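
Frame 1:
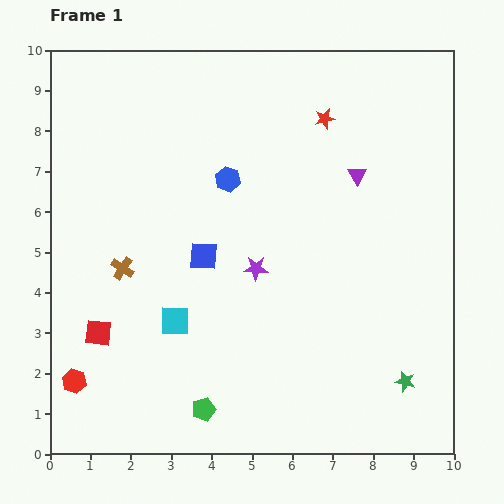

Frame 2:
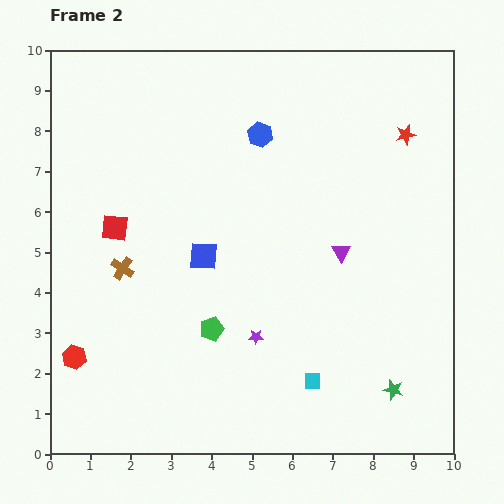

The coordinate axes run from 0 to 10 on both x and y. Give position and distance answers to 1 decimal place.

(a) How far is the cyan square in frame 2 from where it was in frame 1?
3.7

The cyan square moved from (3.1, 3.3) to (6.5, 1.8), a distance of √(3.4² + 1.5²) ≈ 3.7.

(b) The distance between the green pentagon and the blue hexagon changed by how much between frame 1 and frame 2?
-0.8

Distance in frame 1: 5.7. Distance in frame 2: 4.9.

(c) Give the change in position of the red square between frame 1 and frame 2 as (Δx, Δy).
(0.4, 2.6)

The red square was at (1.2, 3.0) in frame 1 and (1.6, 5.6) in frame 2.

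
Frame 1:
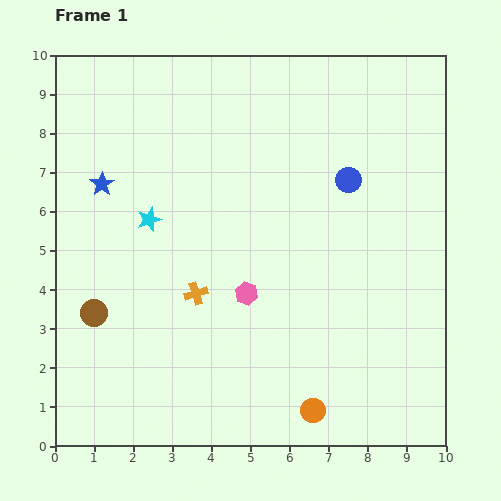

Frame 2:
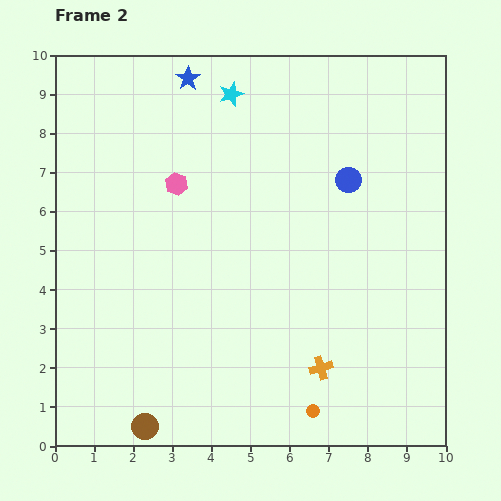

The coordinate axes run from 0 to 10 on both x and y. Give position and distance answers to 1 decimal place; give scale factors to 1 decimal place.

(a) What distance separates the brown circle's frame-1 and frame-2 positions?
3.2

The brown circle moved from (1.0, 3.4) to (2.3, 0.5), a distance of √(1.3² + 2.9²) ≈ 3.2.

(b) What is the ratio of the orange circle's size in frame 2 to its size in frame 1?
0.6×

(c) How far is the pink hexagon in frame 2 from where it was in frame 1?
3.3

The pink hexagon moved from (4.9, 3.9) to (3.1, 6.7), a distance of √(1.8² + 2.8²) ≈ 3.3.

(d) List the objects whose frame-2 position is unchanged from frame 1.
the blue circle, the orange circle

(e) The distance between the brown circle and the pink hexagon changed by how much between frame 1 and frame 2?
+2.4

Distance in frame 1: 3.9. Distance in frame 2: 6.3.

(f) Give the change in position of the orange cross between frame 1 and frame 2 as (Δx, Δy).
(3.2, -1.9)

The orange cross was at (3.6, 3.9) in frame 1 and (6.8, 2.0) in frame 2.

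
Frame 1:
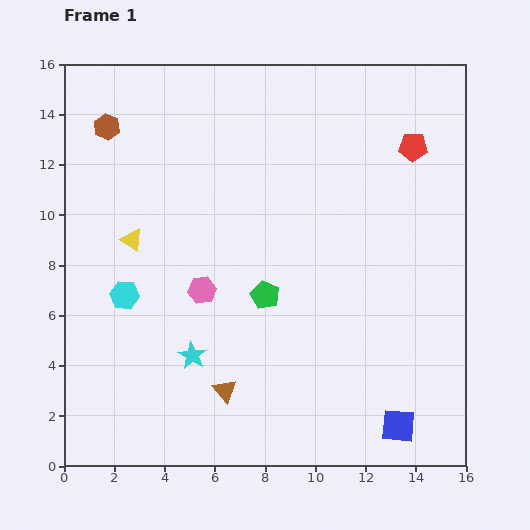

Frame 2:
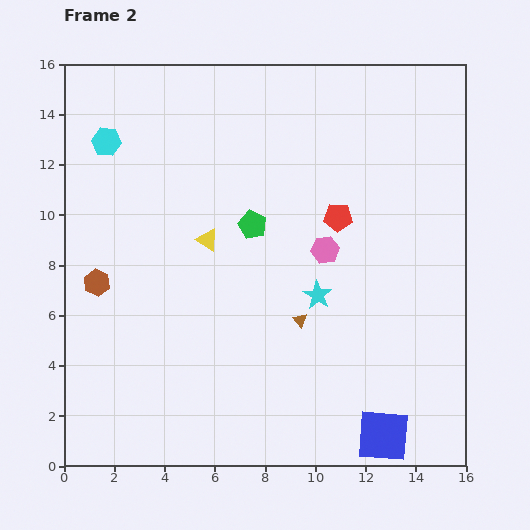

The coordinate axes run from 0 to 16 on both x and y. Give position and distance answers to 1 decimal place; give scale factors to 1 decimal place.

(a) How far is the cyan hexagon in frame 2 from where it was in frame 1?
6.1

The cyan hexagon moved from (2.4, 6.8) to (1.7, 12.9), a distance of √(0.7² + 6.1²) ≈ 6.1.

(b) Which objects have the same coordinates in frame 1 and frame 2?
none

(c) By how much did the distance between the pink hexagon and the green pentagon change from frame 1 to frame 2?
+0.6

Distance in frame 1: 2.5. Distance in frame 2: 3.1.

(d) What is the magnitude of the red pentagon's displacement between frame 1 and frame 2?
4.1

The red pentagon moved from (13.9, 12.7) to (10.9, 9.9), a distance of √(3.0² + 2.8²) ≈ 4.1.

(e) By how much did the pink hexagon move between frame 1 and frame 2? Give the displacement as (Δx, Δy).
(4.9, 1.6)

The pink hexagon was at (5.5, 7.0) in frame 1 and (10.4, 8.6) in frame 2.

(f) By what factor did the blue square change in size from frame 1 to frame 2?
1.6×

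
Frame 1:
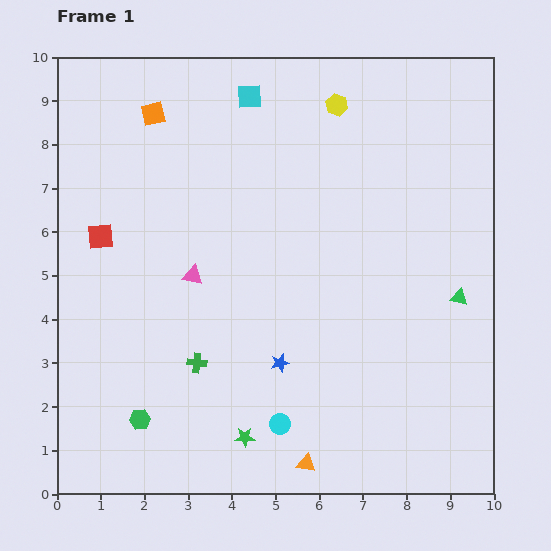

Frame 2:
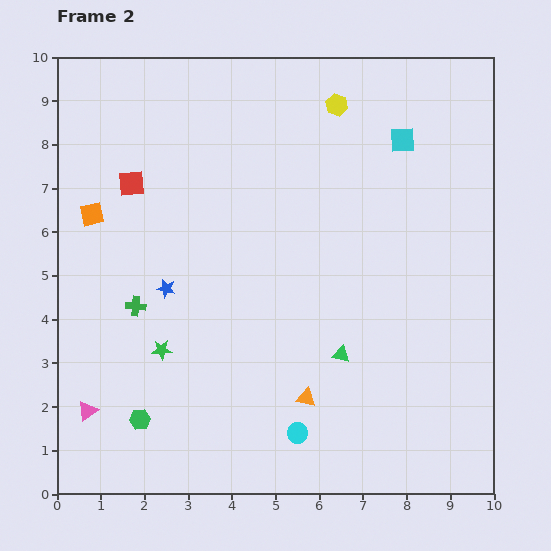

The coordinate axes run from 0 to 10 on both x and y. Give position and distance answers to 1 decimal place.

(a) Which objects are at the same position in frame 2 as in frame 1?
the green hexagon, the yellow hexagon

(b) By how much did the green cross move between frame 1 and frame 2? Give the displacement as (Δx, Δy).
(-1.4, 1.3)

The green cross was at (3.2, 3.0) in frame 1 and (1.8, 4.3) in frame 2.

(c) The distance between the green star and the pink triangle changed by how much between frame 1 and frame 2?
-1.7

Distance in frame 1: 3.9. Distance in frame 2: 2.2.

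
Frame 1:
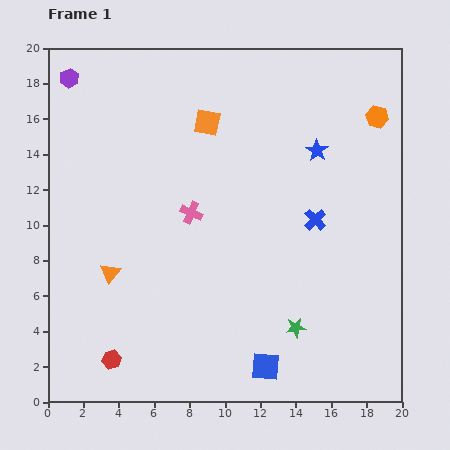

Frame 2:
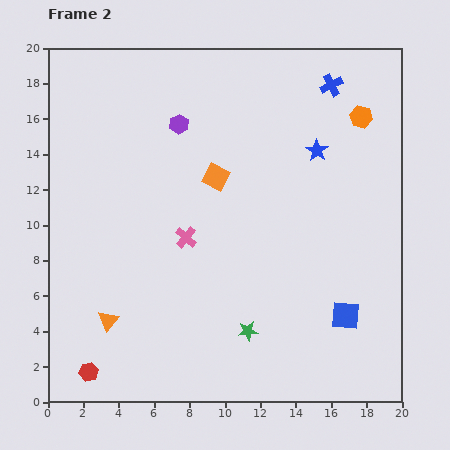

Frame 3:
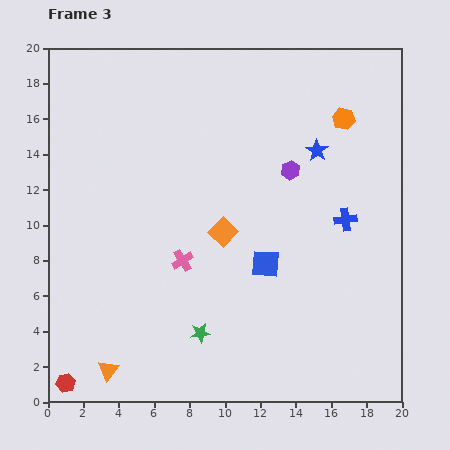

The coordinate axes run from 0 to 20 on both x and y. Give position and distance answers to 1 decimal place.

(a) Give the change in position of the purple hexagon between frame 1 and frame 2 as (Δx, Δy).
(6.2, -2.6)

The purple hexagon was at (1.2, 18.3) in frame 1 and (7.4, 15.7) in frame 2.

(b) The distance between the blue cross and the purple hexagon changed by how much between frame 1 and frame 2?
-7.1

Distance in frame 1: 16.0. Distance in frame 2: 8.9.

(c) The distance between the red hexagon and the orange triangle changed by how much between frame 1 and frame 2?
-1.8

Distance in frame 1: 4.9. Distance in frame 2: 3.1.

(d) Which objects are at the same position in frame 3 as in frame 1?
the blue star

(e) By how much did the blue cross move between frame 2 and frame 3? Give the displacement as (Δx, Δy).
(0.8, -7.6)

The blue cross was at (16.0, 17.9) in frame 2 and (16.8, 10.3) in frame 3.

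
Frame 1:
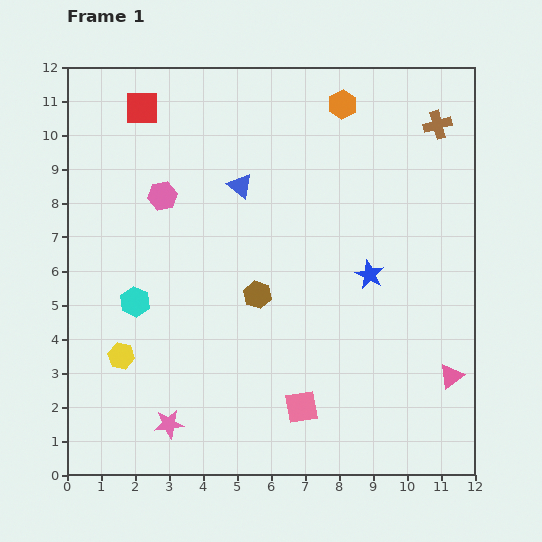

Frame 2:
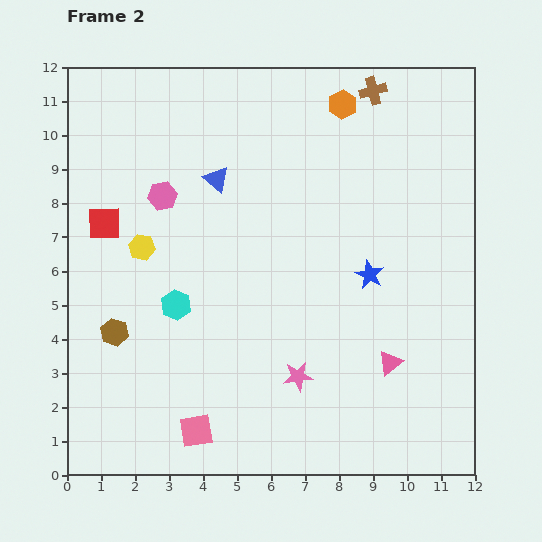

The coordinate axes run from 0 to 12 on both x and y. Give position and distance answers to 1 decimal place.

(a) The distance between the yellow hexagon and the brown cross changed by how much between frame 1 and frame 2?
-3.3

Distance in frame 1: 11.5. Distance in frame 2: 8.2.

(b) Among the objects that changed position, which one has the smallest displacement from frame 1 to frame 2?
the blue triangle

(moved 0.7)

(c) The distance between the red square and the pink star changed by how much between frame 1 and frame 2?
-2.0

Distance in frame 1: 9.3. Distance in frame 2: 7.3.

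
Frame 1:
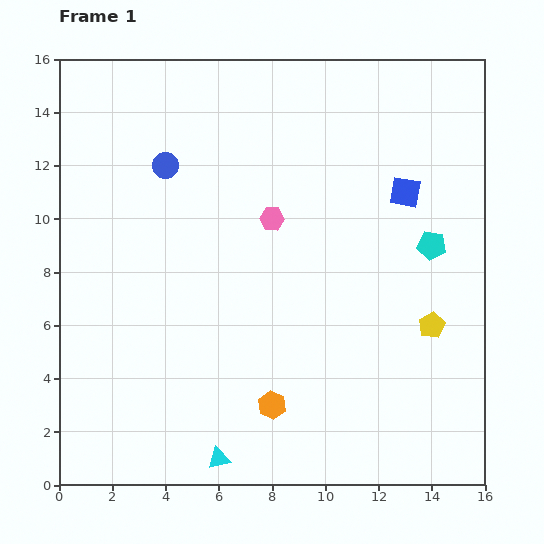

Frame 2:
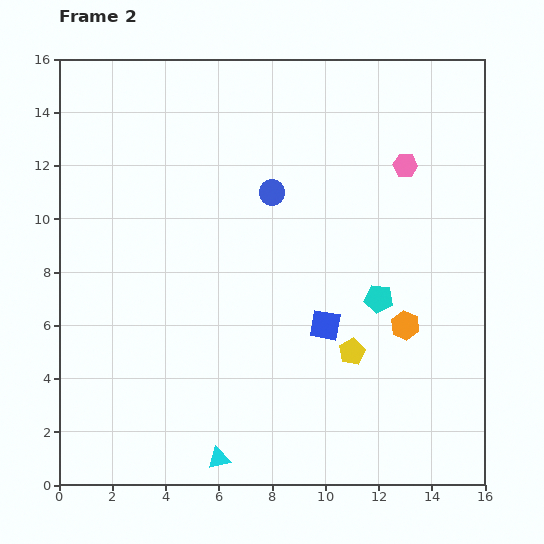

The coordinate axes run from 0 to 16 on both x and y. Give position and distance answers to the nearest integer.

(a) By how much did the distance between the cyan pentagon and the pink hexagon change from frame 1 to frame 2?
-1

Distance in frame 1: 6. Distance in frame 2: 5.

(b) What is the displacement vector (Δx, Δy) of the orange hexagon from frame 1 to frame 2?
(5, 3)

The orange hexagon was at (8, 3) in frame 1 and (13, 6) in frame 2.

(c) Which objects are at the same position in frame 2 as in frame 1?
the cyan triangle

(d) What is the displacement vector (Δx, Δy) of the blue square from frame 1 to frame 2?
(-3, -5)

The blue square was at (13, 11) in frame 1 and (10, 6) in frame 2.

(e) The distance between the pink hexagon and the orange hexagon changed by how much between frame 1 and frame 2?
-1

Distance in frame 1: 7. Distance in frame 2: 6.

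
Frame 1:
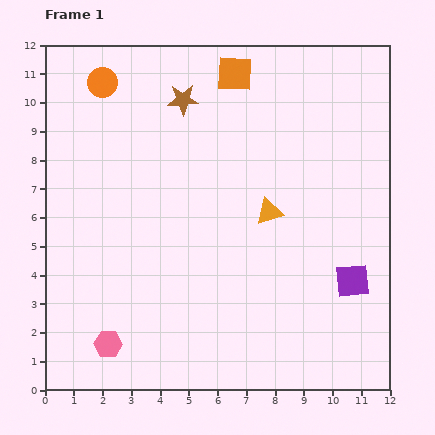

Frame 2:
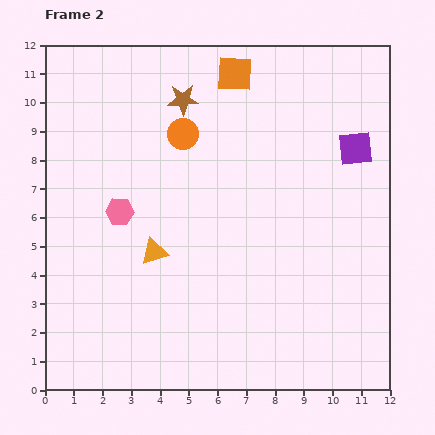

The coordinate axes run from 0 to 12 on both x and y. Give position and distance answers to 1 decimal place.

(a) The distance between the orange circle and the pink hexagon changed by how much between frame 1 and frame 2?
-5.6

Distance in frame 1: 9.1. Distance in frame 2: 3.5.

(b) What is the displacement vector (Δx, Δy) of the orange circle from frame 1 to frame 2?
(2.8, -1.8)

The orange circle was at (2.0, 10.7) in frame 1 and (4.8, 8.9) in frame 2.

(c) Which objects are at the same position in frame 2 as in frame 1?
the orange square, the brown star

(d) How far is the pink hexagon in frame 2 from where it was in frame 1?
4.6

The pink hexagon moved from (2.2, 1.6) to (2.6, 6.2), a distance of √(0.4² + 4.6²) ≈ 4.6.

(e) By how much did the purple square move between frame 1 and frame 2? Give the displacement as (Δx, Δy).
(0.1, 4.6)

The purple square was at (10.7, 3.8) in frame 1 and (10.8, 8.4) in frame 2.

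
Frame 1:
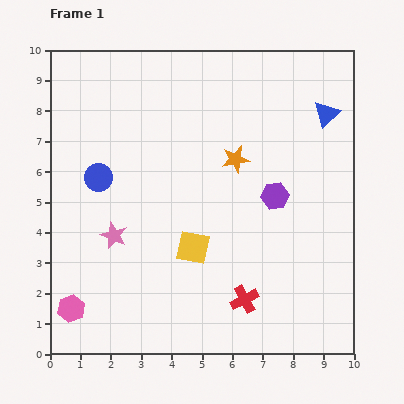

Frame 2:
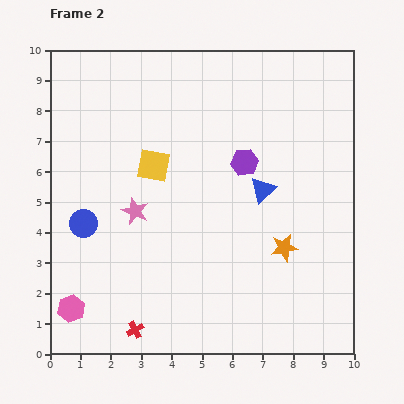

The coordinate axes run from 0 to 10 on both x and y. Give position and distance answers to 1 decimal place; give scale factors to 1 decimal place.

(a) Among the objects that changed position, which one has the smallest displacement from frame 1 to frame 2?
the pink star

(moved 1.1)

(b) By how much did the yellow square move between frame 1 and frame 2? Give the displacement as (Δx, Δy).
(-1.3, 2.7)

The yellow square was at (4.7, 3.5) in frame 1 and (3.4, 6.2) in frame 2.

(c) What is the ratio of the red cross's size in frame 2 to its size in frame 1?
0.6×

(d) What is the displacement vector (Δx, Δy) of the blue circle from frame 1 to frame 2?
(-0.5, -1.5)

The blue circle was at (1.6, 5.8) in frame 1 and (1.1, 4.3) in frame 2.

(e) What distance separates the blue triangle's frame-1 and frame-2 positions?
3.3

The blue triangle moved from (9.1, 7.9) to (7.0, 5.4), a distance of √(2.1² + 2.5²) ≈ 3.3.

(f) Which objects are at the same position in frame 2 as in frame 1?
the pink hexagon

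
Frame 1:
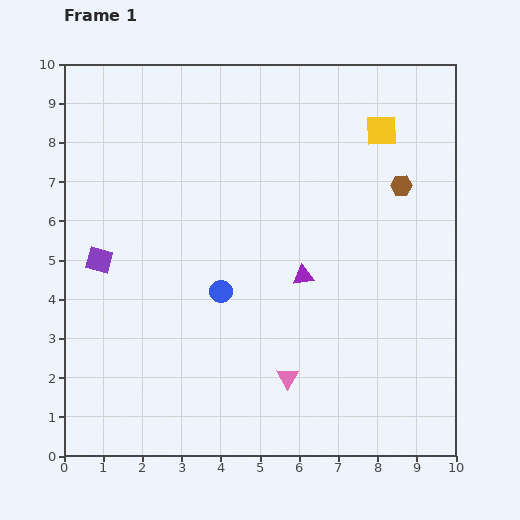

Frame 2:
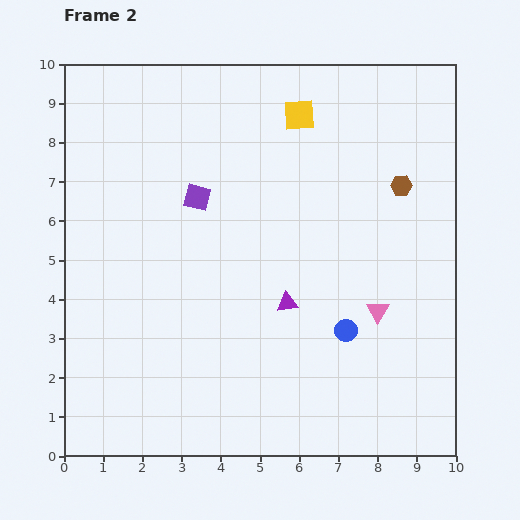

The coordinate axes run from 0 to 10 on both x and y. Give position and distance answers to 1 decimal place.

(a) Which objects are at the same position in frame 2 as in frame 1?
the brown hexagon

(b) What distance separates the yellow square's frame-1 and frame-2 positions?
2.1

The yellow square moved from (8.1, 8.3) to (6.0, 8.7), a distance of √(2.1² + 0.4²) ≈ 2.1.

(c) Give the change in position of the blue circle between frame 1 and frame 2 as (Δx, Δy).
(3.2, -1.0)

The blue circle was at (4.0, 4.2) in frame 1 and (7.2, 3.2) in frame 2.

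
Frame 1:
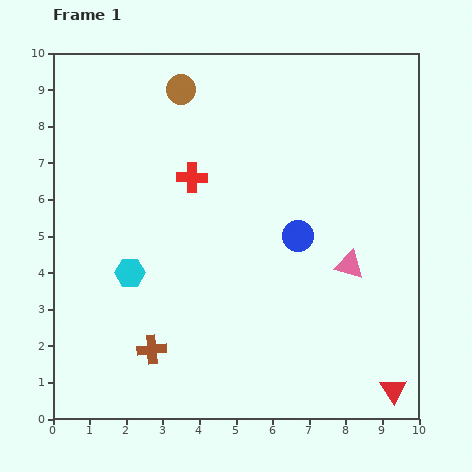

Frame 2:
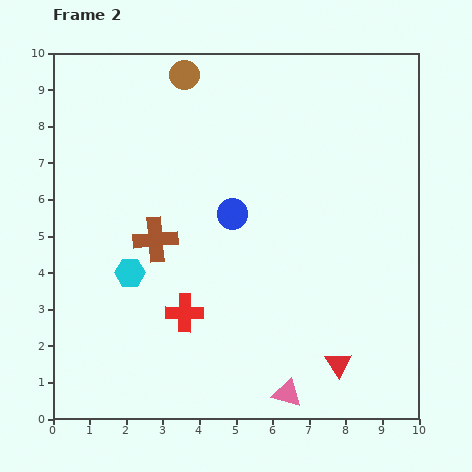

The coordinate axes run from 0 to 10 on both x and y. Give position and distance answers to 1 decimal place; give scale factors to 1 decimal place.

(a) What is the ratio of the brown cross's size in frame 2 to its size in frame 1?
1.5×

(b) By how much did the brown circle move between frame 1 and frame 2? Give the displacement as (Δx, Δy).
(0.1, 0.4)

The brown circle was at (3.5, 9.0) in frame 1 and (3.6, 9.4) in frame 2.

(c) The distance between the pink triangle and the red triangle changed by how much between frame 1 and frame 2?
-2.0

Distance in frame 1: 3.6. Distance in frame 2: 1.6.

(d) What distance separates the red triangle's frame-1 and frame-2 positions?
1.7

The red triangle moved from (9.3, 0.8) to (7.8, 1.5), a distance of √(1.5² + 0.7²) ≈ 1.7.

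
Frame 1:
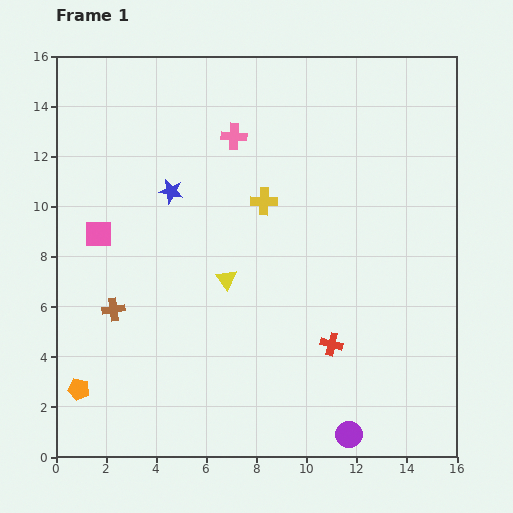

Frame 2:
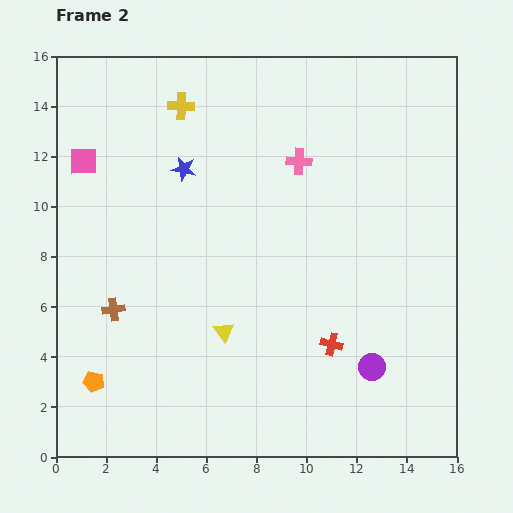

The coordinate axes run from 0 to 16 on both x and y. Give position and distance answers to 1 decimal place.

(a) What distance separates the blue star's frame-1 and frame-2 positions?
1.0

The blue star moved from (4.6, 10.6) to (5.1, 11.5), a distance of √(0.5² + 0.9²) ≈ 1.0.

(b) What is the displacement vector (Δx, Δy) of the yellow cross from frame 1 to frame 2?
(-3.3, 3.8)

The yellow cross was at (8.3, 10.2) in frame 1 and (5.0, 14.0) in frame 2.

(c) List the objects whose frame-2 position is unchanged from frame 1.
the brown cross, the red cross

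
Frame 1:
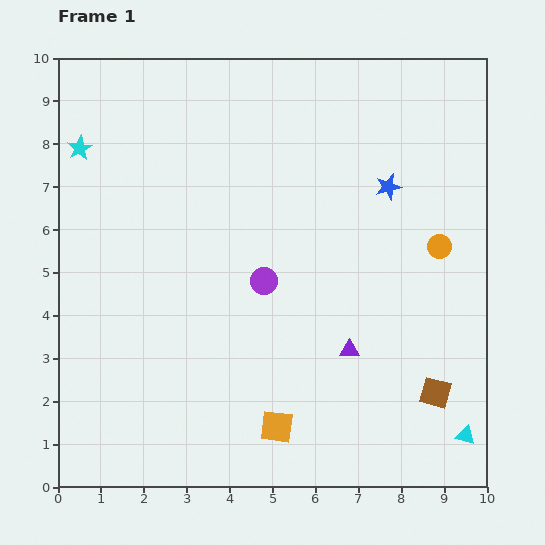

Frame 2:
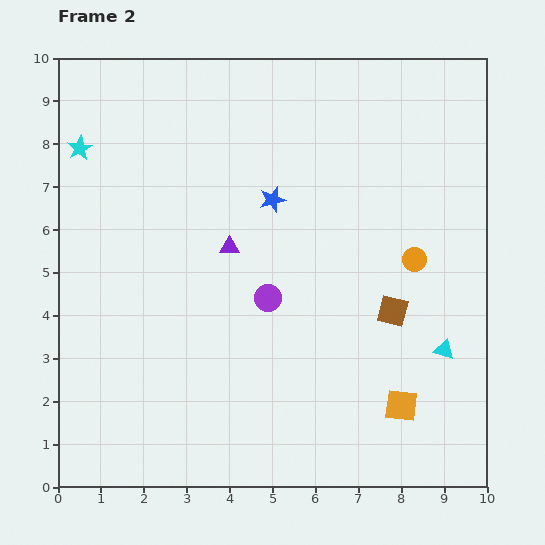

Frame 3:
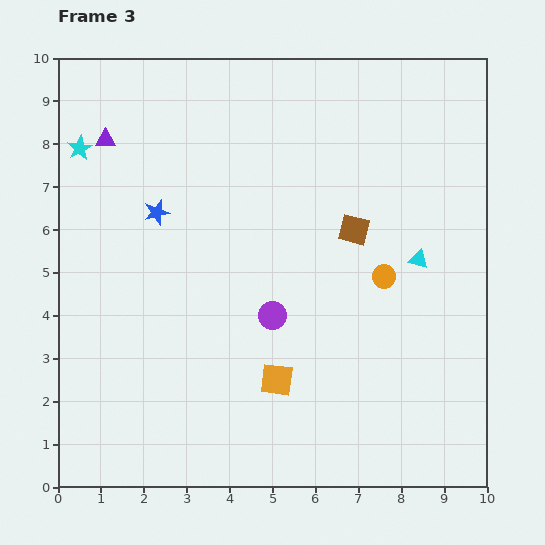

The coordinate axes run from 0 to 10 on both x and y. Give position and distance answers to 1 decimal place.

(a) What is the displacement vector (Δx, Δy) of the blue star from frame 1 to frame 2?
(-2.7, -0.3)

The blue star was at (7.7, 7.0) in frame 1 and (5.0, 6.7) in frame 2.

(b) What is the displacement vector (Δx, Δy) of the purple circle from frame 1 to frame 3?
(0.2, -0.8)

The purple circle was at (4.8, 4.8) in frame 1 and (5.0, 4.0) in frame 3.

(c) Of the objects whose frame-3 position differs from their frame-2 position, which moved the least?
the purple circle

(moved 0.4)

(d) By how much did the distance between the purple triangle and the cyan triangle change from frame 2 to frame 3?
+2.3

Distance in frame 2: 5.5. Distance in frame 3: 7.8.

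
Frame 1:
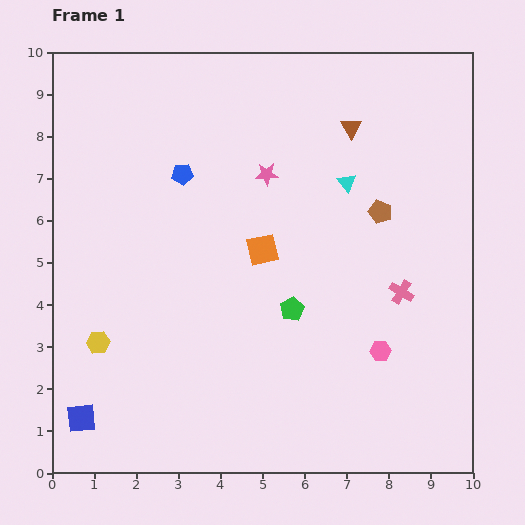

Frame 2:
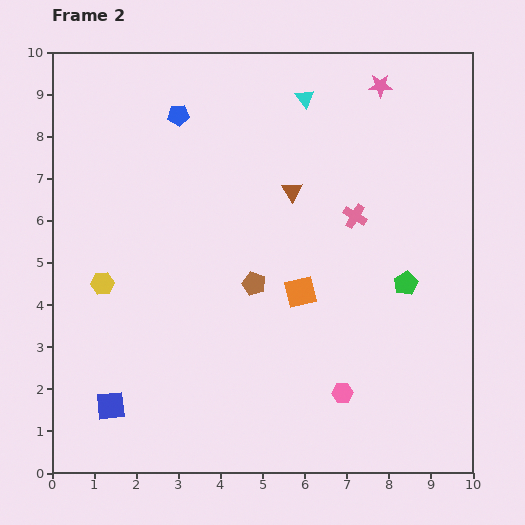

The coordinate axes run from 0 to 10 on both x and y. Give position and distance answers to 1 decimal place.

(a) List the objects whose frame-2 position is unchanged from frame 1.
none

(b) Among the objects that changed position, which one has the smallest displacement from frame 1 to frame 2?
the blue square

(moved 0.8)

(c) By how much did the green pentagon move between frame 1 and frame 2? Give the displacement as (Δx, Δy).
(2.7, 0.6)

The green pentagon was at (5.7, 3.9) in frame 1 and (8.4, 4.5) in frame 2.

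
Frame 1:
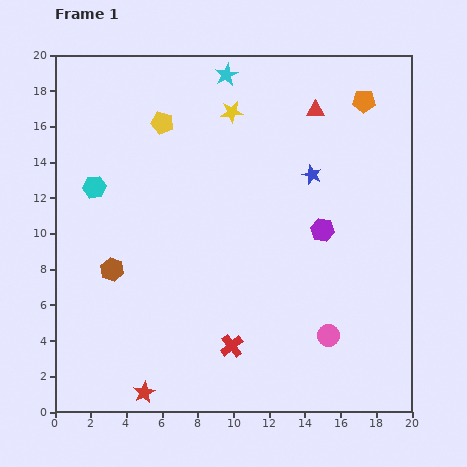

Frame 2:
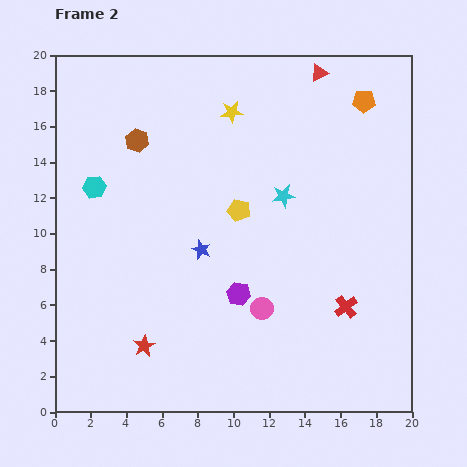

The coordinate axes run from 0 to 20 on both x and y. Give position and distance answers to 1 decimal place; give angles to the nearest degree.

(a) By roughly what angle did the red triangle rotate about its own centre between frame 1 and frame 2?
27° counter-clockwise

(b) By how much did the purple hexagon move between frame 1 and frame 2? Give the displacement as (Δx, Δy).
(-4.7, -3.6)

The purple hexagon was at (15.0, 10.2) in frame 1 and (10.3, 6.6) in frame 2.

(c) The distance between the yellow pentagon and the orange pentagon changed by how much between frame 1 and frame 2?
-2.1

Distance in frame 1: 11.4. Distance in frame 2: 9.3.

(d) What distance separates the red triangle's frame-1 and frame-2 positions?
2.1

The red triangle moved from (14.6, 16.9) to (14.8, 19.0), a distance of √(0.2² + 2.1²) ≈ 2.1.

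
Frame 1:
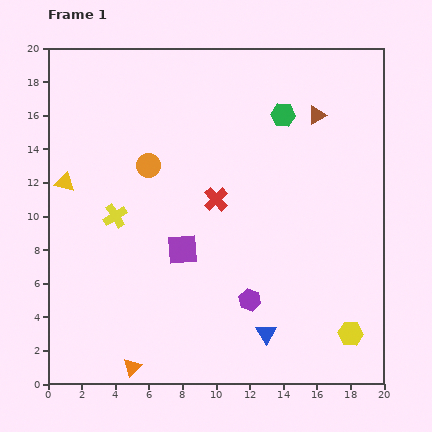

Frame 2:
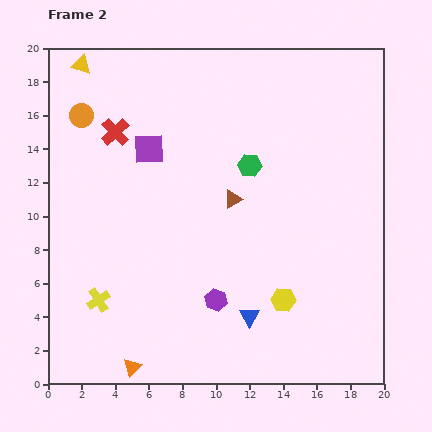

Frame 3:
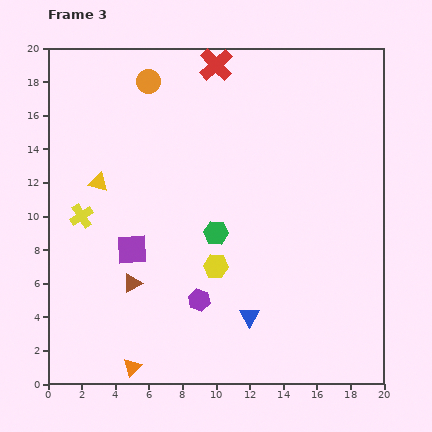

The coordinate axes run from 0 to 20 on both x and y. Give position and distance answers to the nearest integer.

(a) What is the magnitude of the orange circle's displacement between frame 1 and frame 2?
5

The orange circle moved from (6, 13) to (2, 16), a distance of √(4² + 3²) ≈ 5.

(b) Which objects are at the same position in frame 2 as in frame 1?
the orange triangle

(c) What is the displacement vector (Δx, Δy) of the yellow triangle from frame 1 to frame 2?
(1, 7)

The yellow triangle was at (1, 12) in frame 1 and (2, 19) in frame 2.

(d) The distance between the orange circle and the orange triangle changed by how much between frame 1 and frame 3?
+5

Distance in frame 1: 12. Distance in frame 3: 17.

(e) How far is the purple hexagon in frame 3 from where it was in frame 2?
1

The purple hexagon moved from (10, 5) to (9, 5), a distance of √(1² + 0²) ≈ 1.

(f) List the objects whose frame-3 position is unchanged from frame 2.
the blue triangle, the orange triangle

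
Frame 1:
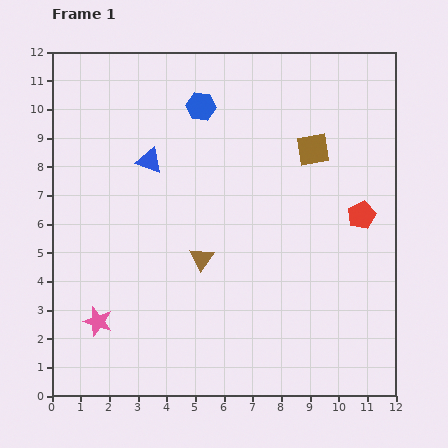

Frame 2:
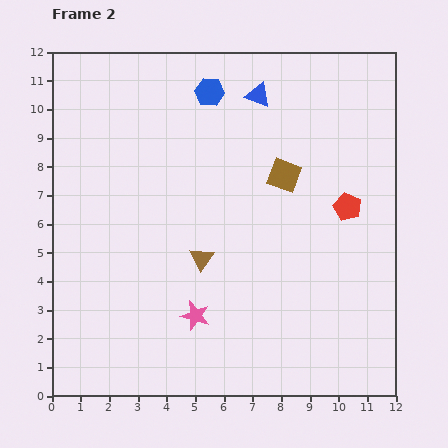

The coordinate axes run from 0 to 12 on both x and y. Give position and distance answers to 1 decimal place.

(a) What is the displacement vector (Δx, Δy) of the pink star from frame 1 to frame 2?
(3.4, 0.2)

The pink star was at (1.6, 2.6) in frame 1 and (5.0, 2.8) in frame 2.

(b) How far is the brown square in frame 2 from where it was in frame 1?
1.3

The brown square moved from (9.1, 8.6) to (8.1, 7.7), a distance of √(1.0² + 0.9²) ≈ 1.3.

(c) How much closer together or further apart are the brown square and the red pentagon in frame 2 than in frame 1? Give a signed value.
-0.4

Distance in frame 1: 2.9. Distance in frame 2: 2.5.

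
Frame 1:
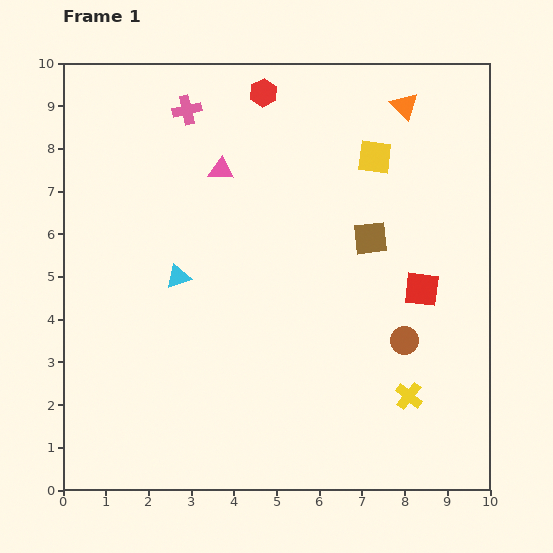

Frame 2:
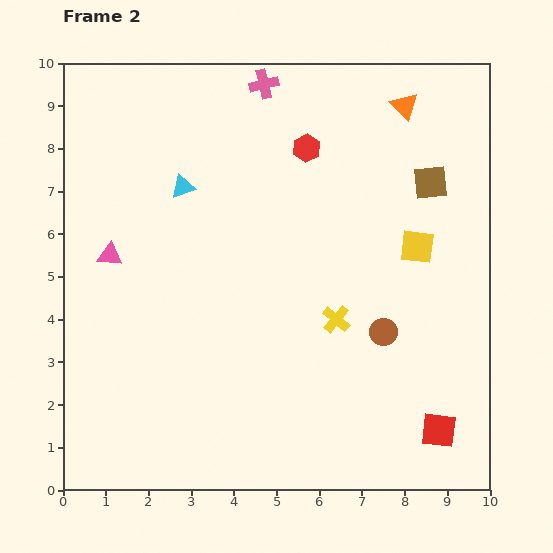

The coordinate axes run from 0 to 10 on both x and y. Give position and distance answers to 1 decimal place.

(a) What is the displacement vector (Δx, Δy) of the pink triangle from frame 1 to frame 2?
(-2.6, -2.0)

The pink triangle was at (3.7, 7.5) in frame 1 and (1.1, 5.5) in frame 2.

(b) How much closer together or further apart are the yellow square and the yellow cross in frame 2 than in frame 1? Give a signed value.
-3.2

Distance in frame 1: 5.7. Distance in frame 2: 2.5.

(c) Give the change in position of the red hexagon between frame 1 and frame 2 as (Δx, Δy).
(1.0, -1.3)

The red hexagon was at (4.7, 9.3) in frame 1 and (5.7, 8.0) in frame 2.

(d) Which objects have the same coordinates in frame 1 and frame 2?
the orange triangle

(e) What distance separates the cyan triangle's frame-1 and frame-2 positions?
2.1

The cyan triangle moved from (2.7, 5.0) to (2.8, 7.1), a distance of √(0.1² + 2.1²) ≈ 2.1.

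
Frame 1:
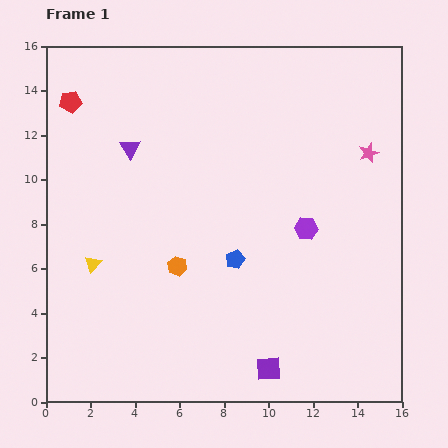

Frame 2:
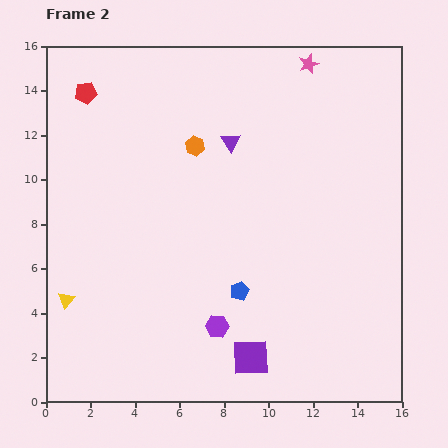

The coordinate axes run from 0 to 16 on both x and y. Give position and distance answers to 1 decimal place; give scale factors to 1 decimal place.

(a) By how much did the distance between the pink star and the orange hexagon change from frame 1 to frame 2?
-3.7

Distance in frame 1: 10.0. Distance in frame 2: 6.3.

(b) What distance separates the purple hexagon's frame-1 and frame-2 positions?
5.9

The purple hexagon moved from (11.7, 7.8) to (7.7, 3.4), a distance of √(4.0² + 4.4²) ≈ 5.9.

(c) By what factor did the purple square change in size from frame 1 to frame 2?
1.5×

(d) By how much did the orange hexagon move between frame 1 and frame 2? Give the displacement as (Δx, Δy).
(0.8, 5.4)

The orange hexagon was at (5.9, 6.1) in frame 1 and (6.7, 11.5) in frame 2.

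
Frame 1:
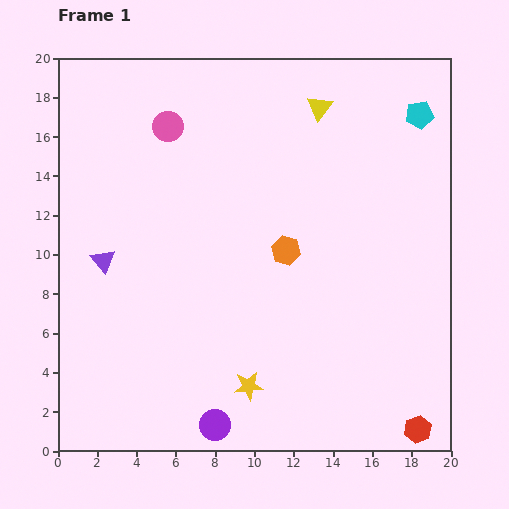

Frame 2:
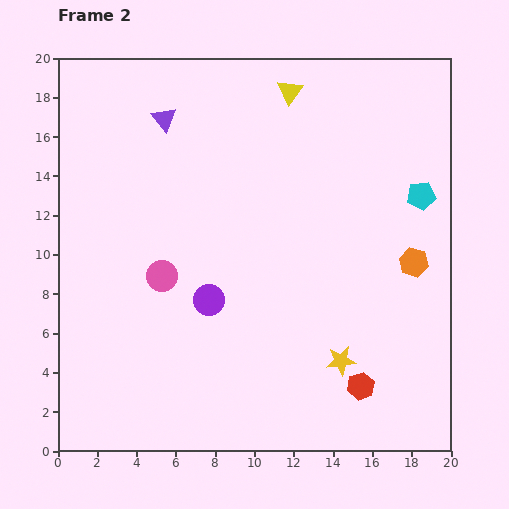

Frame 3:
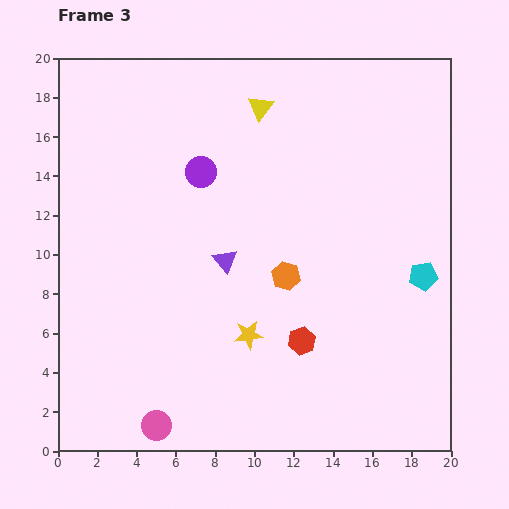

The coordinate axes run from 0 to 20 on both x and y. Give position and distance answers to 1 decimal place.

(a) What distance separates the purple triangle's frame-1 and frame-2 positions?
7.8

The purple triangle moved from (2.3, 9.7) to (5.4, 16.9), a distance of √(3.1² + 7.2²) ≈ 7.8.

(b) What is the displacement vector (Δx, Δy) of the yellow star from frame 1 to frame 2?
(4.7, 1.3)

The yellow star was at (9.7, 3.3) in frame 1 and (14.4, 4.6) in frame 2.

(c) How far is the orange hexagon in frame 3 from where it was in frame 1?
1.3

The orange hexagon moved from (11.6, 10.2) to (11.6, 8.9), a distance of √(0.0² + 1.3²) ≈ 1.3.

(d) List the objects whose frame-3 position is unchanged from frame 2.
none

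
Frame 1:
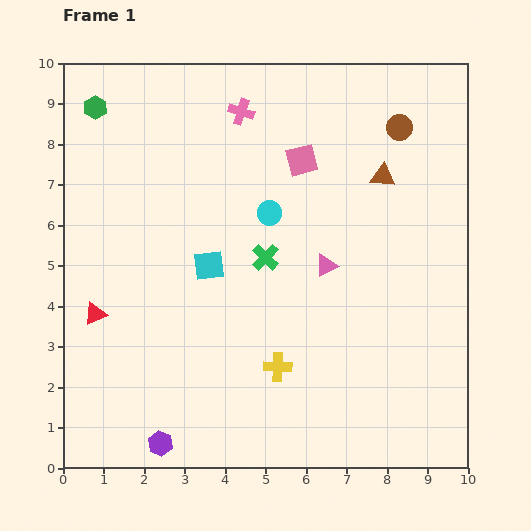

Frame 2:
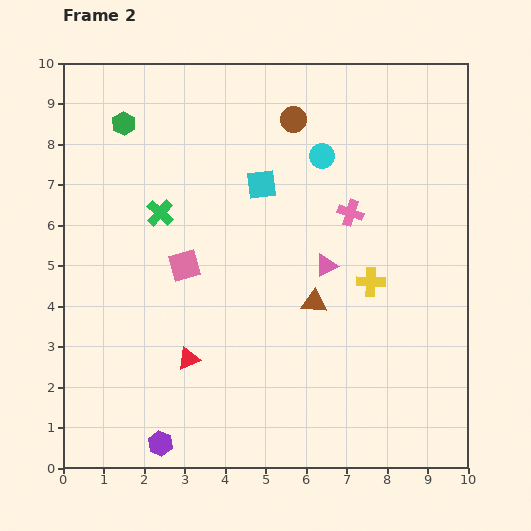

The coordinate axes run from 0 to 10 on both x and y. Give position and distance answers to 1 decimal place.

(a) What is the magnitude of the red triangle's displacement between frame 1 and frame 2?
2.5

The red triangle moved from (0.8, 3.8) to (3.1, 2.7), a distance of √(2.3² + 1.1²) ≈ 2.5.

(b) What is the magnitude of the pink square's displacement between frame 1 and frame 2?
3.9

The pink square moved from (5.9, 7.6) to (3.0, 5.0), a distance of √(2.9² + 2.6²) ≈ 3.9.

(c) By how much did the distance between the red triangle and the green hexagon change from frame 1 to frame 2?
+0.9

Distance in frame 1: 5.1. Distance in frame 2: 6.0.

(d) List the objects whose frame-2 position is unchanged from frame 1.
the pink triangle, the purple hexagon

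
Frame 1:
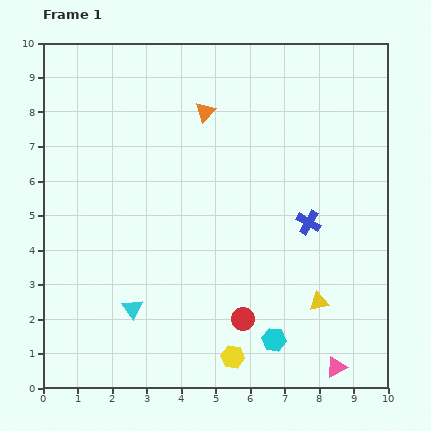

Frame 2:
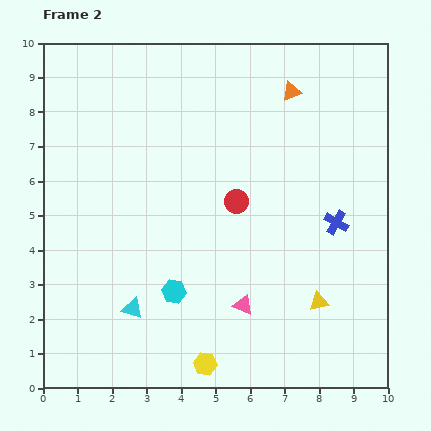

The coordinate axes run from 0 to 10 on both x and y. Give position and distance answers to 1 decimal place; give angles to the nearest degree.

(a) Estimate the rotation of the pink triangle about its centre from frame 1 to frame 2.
51° clockwise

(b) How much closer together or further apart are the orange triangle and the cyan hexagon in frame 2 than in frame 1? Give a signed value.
-0.2

Distance in frame 1: 6.9. Distance in frame 2: 6.7.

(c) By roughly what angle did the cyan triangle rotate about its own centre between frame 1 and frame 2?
36° counter-clockwise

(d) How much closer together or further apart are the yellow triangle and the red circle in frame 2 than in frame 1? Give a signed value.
+1.5

Distance in frame 1: 2.3. Distance in frame 2: 3.8.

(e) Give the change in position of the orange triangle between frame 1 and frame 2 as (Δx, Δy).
(2.5, 0.6)

The orange triangle was at (4.7, 8.0) in frame 1 and (7.2, 8.6) in frame 2.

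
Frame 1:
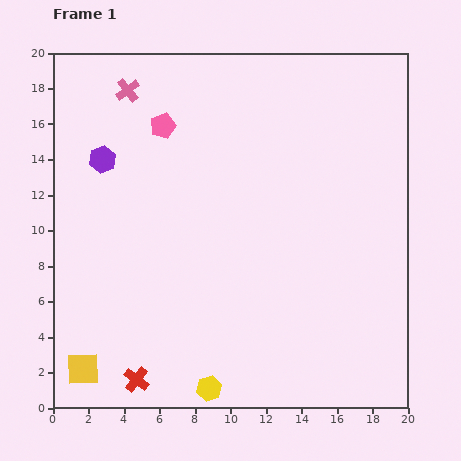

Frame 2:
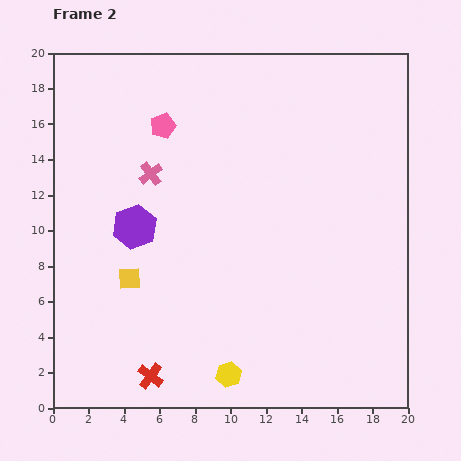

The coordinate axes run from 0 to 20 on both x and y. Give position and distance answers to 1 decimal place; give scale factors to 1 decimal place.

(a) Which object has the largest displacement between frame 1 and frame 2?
the yellow square

(moved 5.7; next 4.9)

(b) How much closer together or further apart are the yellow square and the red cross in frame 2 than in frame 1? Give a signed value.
+2.5

Distance in frame 1: 3.1. Distance in frame 2: 5.6.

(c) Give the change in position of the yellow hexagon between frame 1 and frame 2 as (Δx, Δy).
(1.1, 0.8)

The yellow hexagon was at (8.8, 1.1) in frame 1 and (9.9, 1.9) in frame 2.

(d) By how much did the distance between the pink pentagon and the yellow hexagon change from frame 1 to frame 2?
-0.5

Distance in frame 1: 15.0. Distance in frame 2: 14.5.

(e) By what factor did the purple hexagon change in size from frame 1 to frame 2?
1.6×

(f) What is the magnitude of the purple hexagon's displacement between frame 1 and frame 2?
4.2

The purple hexagon moved from (2.8, 14.0) to (4.6, 10.2), a distance of √(1.8² + 3.8²) ≈ 4.2.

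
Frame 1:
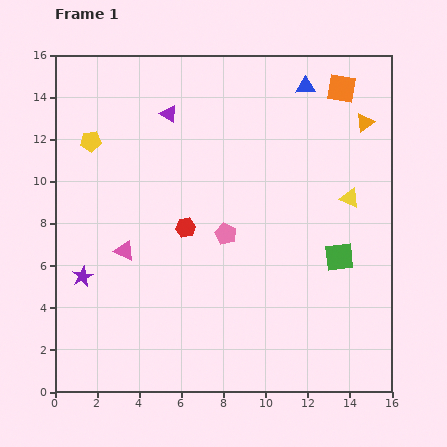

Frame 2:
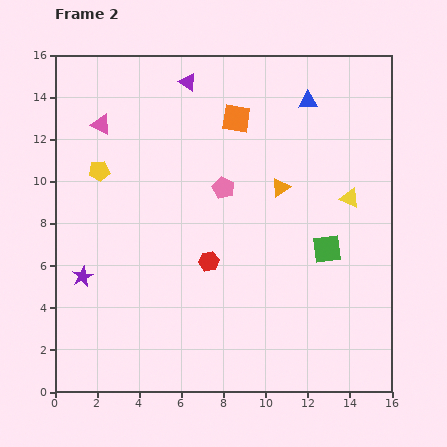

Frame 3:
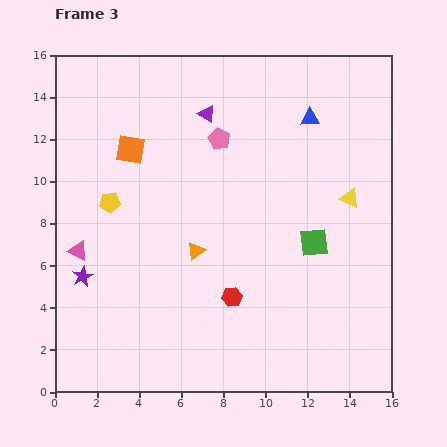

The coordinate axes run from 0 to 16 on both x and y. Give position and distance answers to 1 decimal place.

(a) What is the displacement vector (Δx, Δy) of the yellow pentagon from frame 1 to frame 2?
(0.4, -1.4)

The yellow pentagon was at (1.7, 11.9) in frame 1 and (2.1, 10.5) in frame 2.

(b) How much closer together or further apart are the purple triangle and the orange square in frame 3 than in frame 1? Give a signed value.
-4.3

Distance in frame 1: 8.3. Distance in frame 3: 4.0.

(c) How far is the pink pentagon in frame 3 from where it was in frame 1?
4.5

The pink pentagon moved from (8.1, 7.5) to (7.8, 12.0), a distance of √(0.3² + 4.5²) ≈ 4.5.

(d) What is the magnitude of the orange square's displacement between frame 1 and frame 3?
10.4

The orange square moved from (13.6, 14.4) to (3.6, 11.5), a distance of √(10.0² + 2.9²) ≈ 10.4.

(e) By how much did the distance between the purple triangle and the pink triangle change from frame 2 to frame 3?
+4.3

Distance in frame 2: 4.6. Distance in frame 3: 8.9.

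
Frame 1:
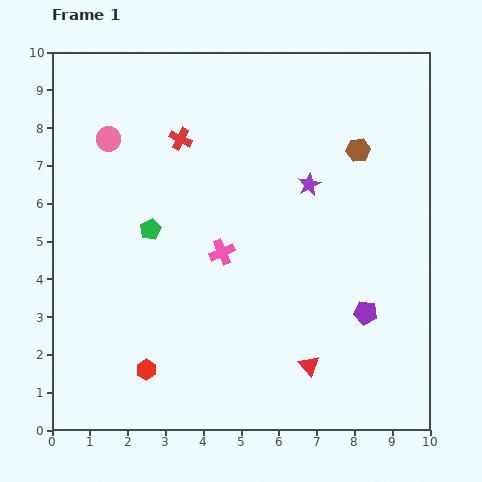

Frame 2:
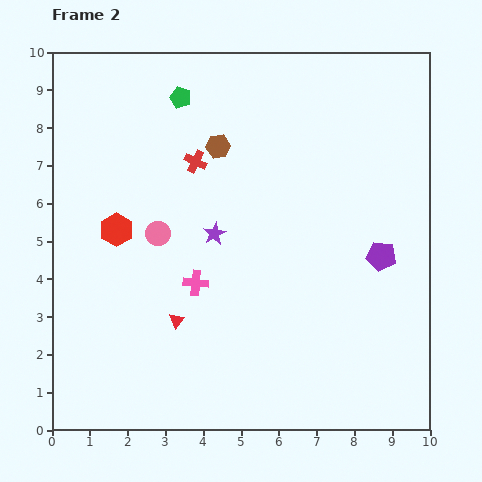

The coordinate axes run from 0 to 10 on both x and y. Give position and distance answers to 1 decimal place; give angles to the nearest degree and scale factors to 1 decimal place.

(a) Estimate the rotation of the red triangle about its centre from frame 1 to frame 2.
19° clockwise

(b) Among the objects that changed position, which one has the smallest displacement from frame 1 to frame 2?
the red cross

(moved 0.7)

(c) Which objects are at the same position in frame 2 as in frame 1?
none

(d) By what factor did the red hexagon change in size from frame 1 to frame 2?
1.6×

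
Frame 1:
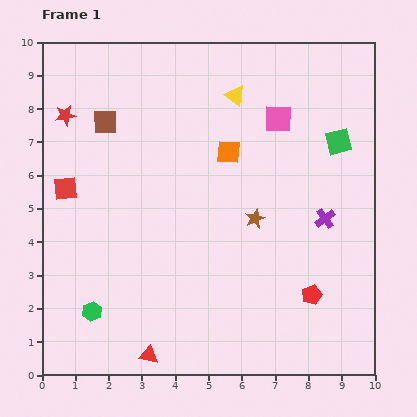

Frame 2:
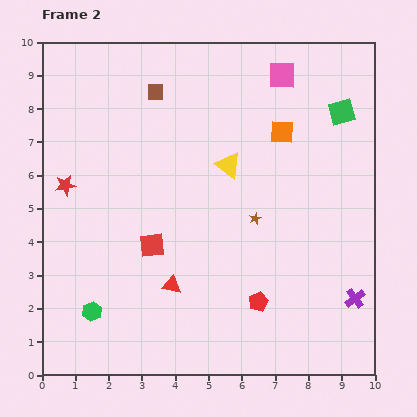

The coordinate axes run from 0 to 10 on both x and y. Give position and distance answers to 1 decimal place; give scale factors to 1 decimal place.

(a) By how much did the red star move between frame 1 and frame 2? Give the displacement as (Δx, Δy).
(0.0, -2.1)

The red star was at (0.7, 7.8) in frame 1 and (0.7, 5.7) in frame 2.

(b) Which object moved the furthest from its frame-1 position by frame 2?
the red square

(moved 3.1; next 2.6)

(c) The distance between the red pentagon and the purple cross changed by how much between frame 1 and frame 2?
+0.6

Distance in frame 1: 2.3. Distance in frame 2: 2.9.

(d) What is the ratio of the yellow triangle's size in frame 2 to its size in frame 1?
1.3×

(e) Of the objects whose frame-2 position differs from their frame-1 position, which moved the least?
the green square

(moved 0.9)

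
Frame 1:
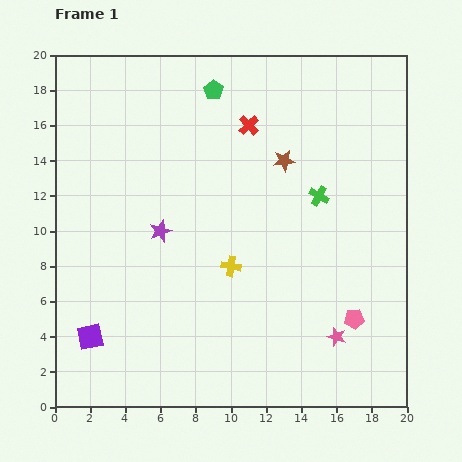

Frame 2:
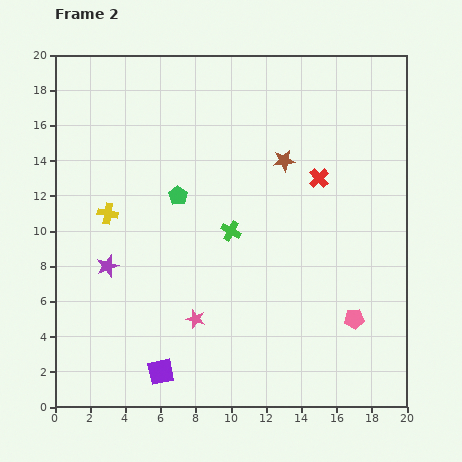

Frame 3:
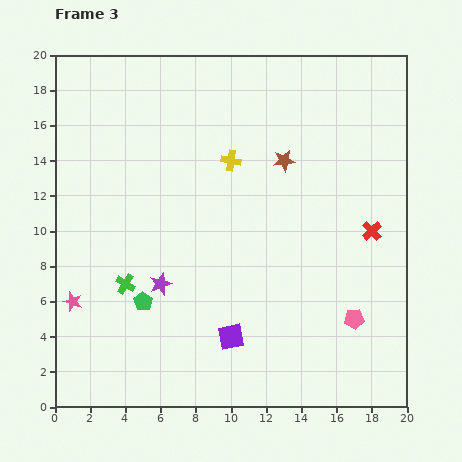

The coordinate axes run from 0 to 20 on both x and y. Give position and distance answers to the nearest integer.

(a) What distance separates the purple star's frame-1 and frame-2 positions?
4

The purple star moved from (6, 10) to (3, 8), a distance of √(3² + 2²) ≈ 4.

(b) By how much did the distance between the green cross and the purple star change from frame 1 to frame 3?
-7

Distance in frame 1: 9. Distance in frame 3: 2.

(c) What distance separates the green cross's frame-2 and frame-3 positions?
7

The green cross moved from (10, 10) to (4, 7), a distance of √(6² + 3²) ≈ 7.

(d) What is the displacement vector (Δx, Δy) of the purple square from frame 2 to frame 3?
(4, 2)

The purple square was at (6, 2) in frame 2 and (10, 4) in frame 3.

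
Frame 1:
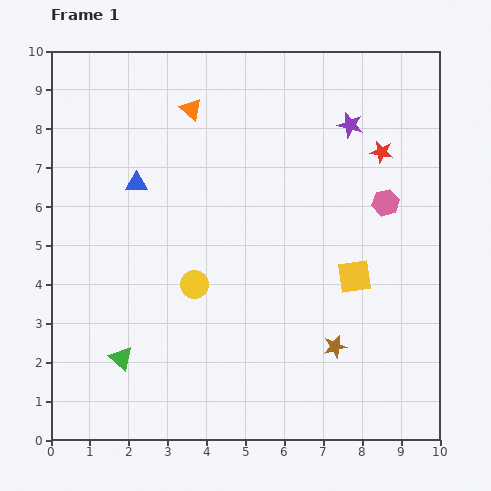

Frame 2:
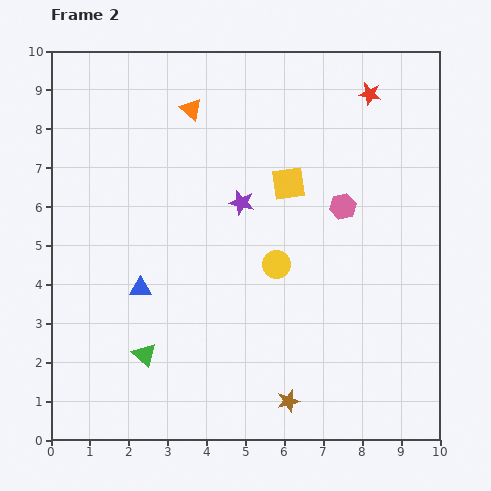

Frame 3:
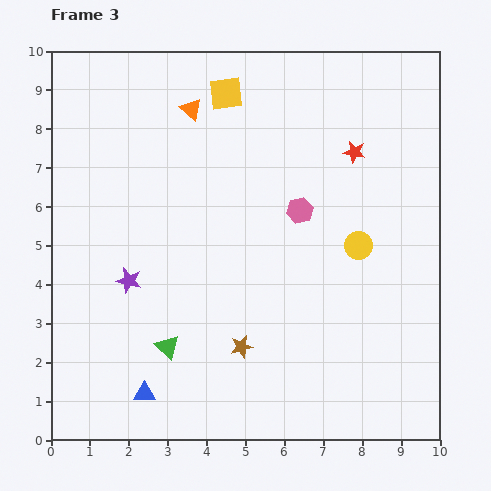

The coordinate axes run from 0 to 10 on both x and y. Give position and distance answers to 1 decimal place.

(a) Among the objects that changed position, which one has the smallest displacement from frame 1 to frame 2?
the green triangle

(moved 0.6)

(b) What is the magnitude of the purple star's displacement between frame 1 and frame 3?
7.0

The purple star moved from (7.7, 8.1) to (2.0, 4.1), a distance of √(5.7² + 4.0²) ≈ 7.0.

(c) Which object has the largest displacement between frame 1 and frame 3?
the purple star

(moved 7.0; next 5.7)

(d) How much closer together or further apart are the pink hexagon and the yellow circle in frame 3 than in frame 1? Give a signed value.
-3.6

Distance in frame 1: 5.3. Distance in frame 3: 1.7.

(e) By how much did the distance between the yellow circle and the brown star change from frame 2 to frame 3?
+0.5

Distance in frame 2: 3.5. Distance in frame 3: 4.0.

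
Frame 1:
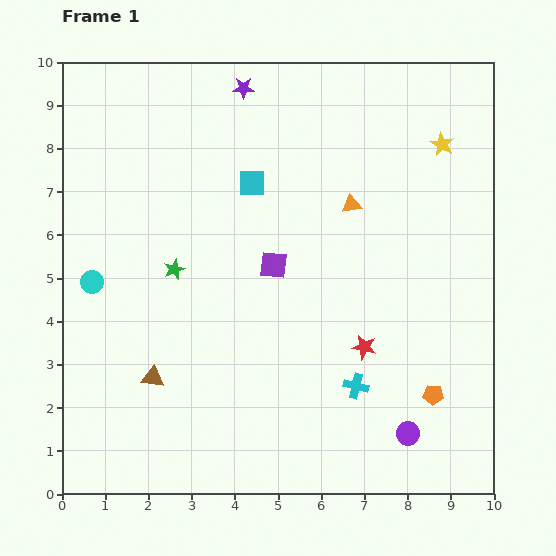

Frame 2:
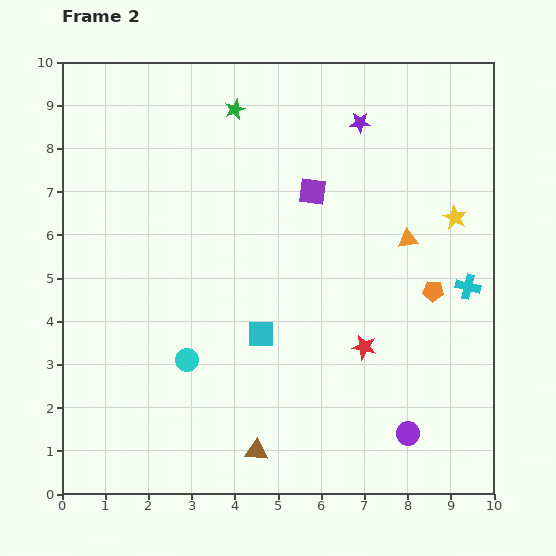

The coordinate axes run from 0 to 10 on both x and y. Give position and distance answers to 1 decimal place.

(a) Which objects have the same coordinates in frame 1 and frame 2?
the red star, the purple circle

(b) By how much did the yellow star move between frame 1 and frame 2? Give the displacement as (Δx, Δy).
(0.3, -1.7)

The yellow star was at (8.8, 8.1) in frame 1 and (9.1, 6.4) in frame 2.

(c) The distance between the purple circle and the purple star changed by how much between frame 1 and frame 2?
-1.6

Distance in frame 1: 8.9. Distance in frame 2: 7.3.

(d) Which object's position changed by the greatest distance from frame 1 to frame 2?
the green star

(moved 4.0; next 3.5)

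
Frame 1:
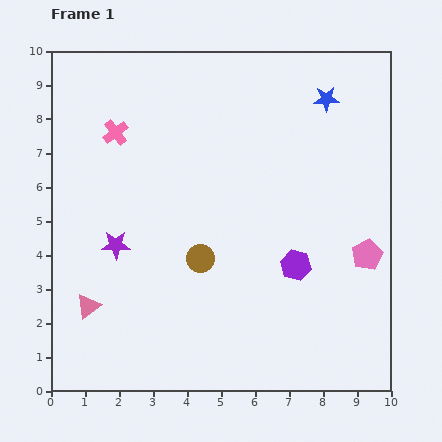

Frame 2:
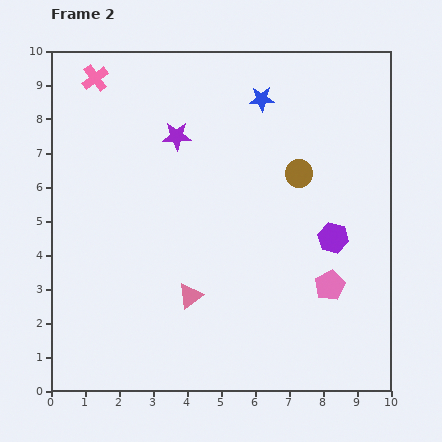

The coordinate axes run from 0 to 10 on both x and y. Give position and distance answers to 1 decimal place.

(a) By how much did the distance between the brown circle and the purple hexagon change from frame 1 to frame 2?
-0.7

Distance in frame 1: 2.8. Distance in frame 2: 2.1.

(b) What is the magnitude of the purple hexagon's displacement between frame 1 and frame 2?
1.4

The purple hexagon moved from (7.2, 3.7) to (8.3, 4.5), a distance of √(1.1² + 0.8²) ≈ 1.4.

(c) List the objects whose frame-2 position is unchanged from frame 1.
none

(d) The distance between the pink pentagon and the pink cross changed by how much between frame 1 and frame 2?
+1.0

Distance in frame 1: 8.2. Distance in frame 2: 9.2.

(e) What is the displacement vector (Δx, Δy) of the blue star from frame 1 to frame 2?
(-1.9, 0.0)

The blue star was at (8.1, 8.6) in frame 1 and (6.2, 8.6) in frame 2.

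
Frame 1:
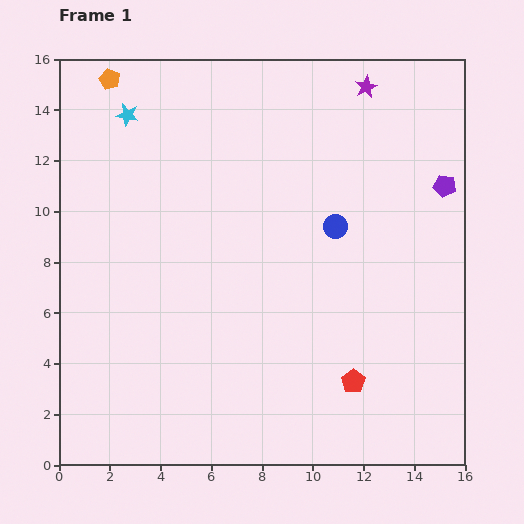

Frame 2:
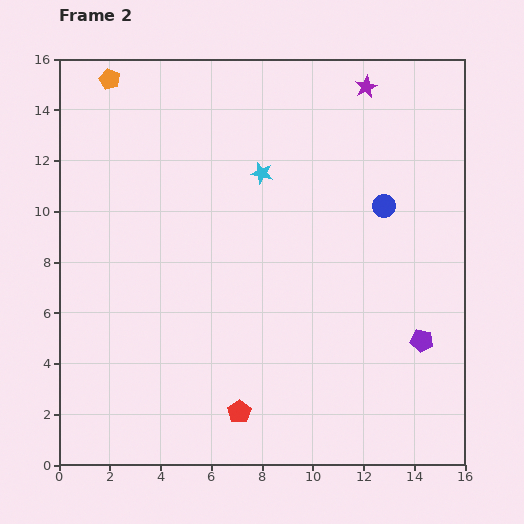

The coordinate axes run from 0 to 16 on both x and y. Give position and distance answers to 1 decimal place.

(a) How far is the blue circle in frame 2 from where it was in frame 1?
2.1

The blue circle moved from (10.9, 9.4) to (12.8, 10.2), a distance of √(1.9² + 0.8²) ≈ 2.1.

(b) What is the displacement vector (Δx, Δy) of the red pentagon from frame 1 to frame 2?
(-4.5, -1.2)

The red pentagon was at (11.6, 3.3) in frame 1 and (7.1, 2.1) in frame 2.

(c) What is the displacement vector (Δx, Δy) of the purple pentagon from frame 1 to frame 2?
(-0.9, -6.1)

The purple pentagon was at (15.2, 11.0) in frame 1 and (14.3, 4.9) in frame 2.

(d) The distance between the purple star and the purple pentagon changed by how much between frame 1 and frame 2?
+5.2

Distance in frame 1: 5.0. Distance in frame 2: 10.2.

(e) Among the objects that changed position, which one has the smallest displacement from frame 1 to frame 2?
the blue circle

(moved 2.1)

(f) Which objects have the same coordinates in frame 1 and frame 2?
the purple star, the orange pentagon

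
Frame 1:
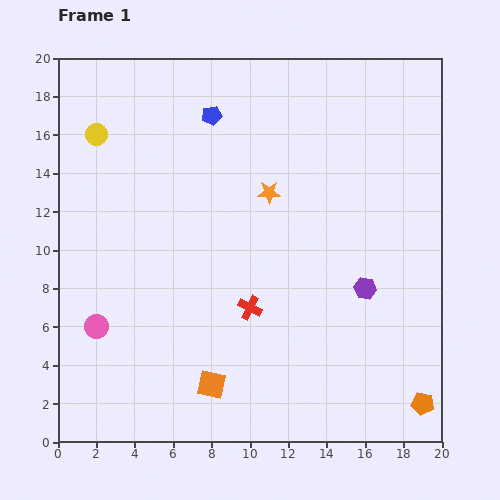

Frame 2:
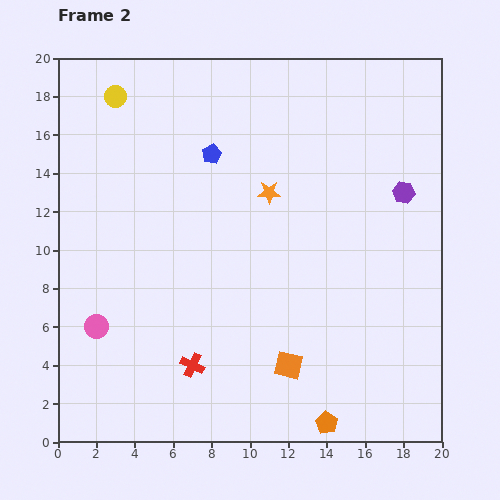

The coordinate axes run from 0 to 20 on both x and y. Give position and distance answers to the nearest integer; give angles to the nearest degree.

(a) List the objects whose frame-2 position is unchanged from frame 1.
the orange star, the pink circle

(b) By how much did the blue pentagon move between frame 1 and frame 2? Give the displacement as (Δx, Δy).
(0, -2)

The blue pentagon was at (8, 17) in frame 1 and (8, 15) in frame 2.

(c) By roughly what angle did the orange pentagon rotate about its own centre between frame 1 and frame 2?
20° clockwise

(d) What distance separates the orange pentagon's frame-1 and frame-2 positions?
5

The orange pentagon moved from (19, 2) to (14, 1), a distance of √(5² + 1²) ≈ 5.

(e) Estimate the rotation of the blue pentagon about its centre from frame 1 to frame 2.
16° counter-clockwise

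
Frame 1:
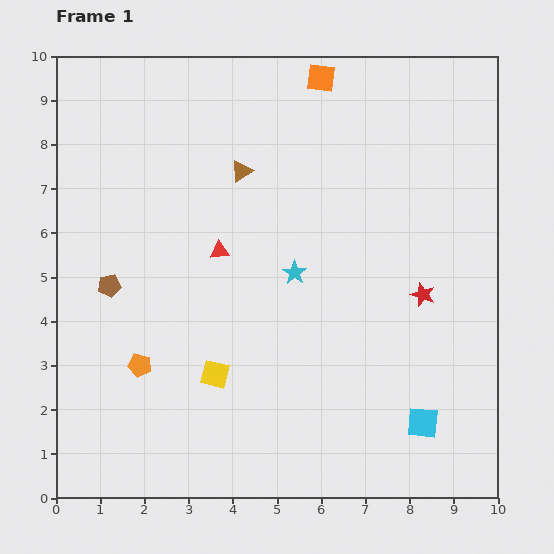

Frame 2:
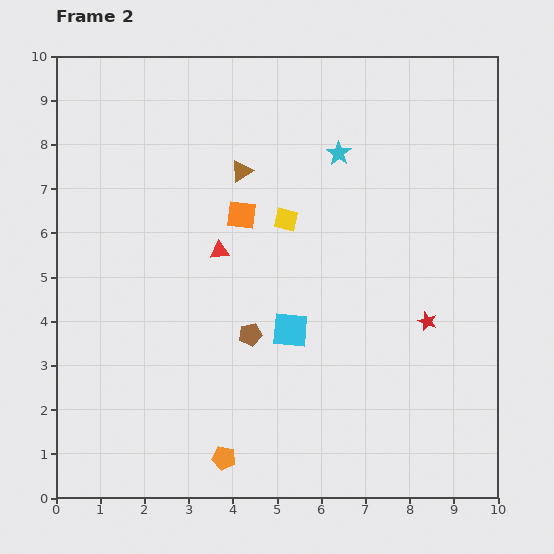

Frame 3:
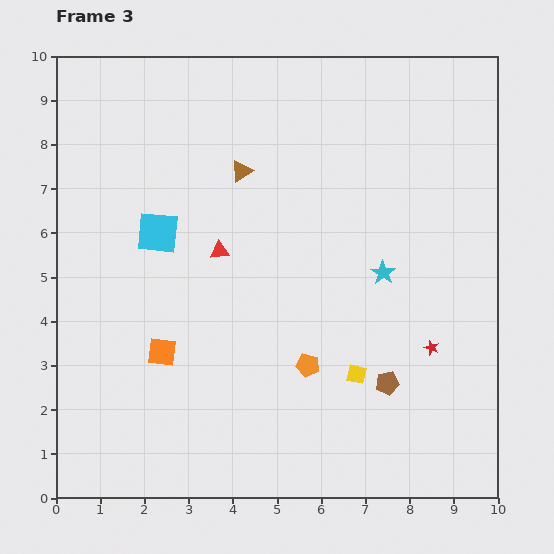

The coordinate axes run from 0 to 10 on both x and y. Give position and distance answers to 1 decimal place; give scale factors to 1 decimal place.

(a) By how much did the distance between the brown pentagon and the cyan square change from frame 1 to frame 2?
-6.8

Distance in frame 1: 7.7. Distance in frame 2: 0.9.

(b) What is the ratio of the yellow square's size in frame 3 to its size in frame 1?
0.7×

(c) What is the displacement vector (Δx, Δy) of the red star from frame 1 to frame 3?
(0.2, -1.2)

The red star was at (8.3, 4.6) in frame 1 and (8.5, 3.4) in frame 3.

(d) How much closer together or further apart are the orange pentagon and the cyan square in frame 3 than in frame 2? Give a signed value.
+1.2

Distance in frame 2: 3.3. Distance in frame 3: 4.5.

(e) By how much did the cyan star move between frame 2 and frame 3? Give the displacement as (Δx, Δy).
(1.0, -2.7)

The cyan star was at (6.4, 7.8) in frame 2 and (7.4, 5.1) in frame 3.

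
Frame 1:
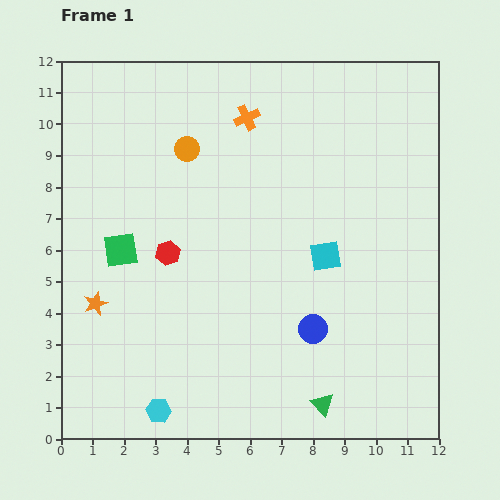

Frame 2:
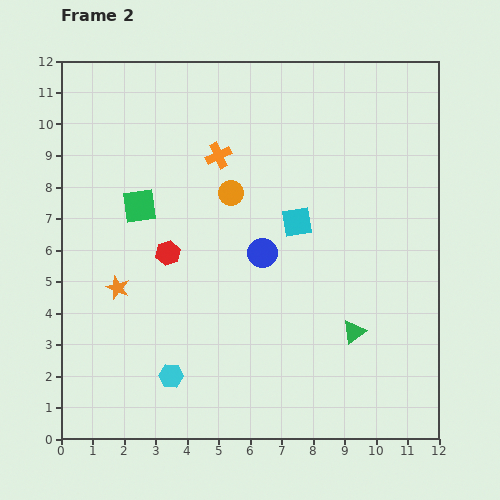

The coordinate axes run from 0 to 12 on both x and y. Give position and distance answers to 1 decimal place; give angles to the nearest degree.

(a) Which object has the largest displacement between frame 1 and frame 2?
the blue circle

(moved 2.9; next 2.5)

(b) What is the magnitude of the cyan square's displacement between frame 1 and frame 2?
1.4

The cyan square moved from (8.4, 5.8) to (7.5, 6.9), a distance of √(0.9² + 1.1²) ≈ 1.4.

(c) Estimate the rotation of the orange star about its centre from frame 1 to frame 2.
29° counter-clockwise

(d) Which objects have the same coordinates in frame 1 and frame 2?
the red hexagon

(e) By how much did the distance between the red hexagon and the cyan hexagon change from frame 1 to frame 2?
-1.1

Distance in frame 1: 5.0. Distance in frame 2: 3.9.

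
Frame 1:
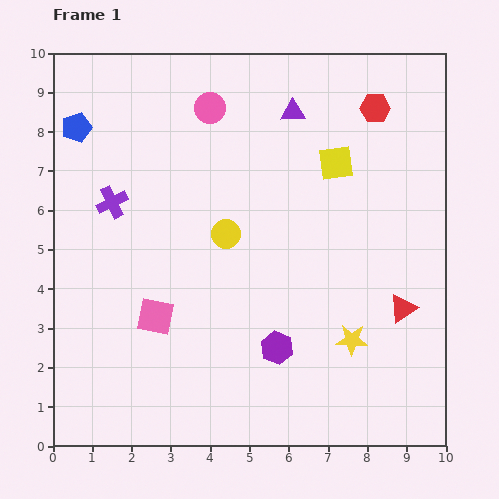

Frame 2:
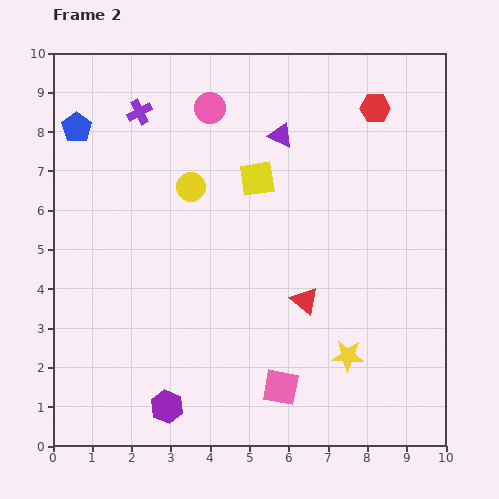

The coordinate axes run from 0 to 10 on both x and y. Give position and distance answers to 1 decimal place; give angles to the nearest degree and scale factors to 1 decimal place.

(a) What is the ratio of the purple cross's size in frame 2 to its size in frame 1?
0.8×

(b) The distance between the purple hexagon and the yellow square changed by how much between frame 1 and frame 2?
+1.3

Distance in frame 1: 4.9. Distance in frame 2: 6.2.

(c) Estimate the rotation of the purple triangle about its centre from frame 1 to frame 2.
26° clockwise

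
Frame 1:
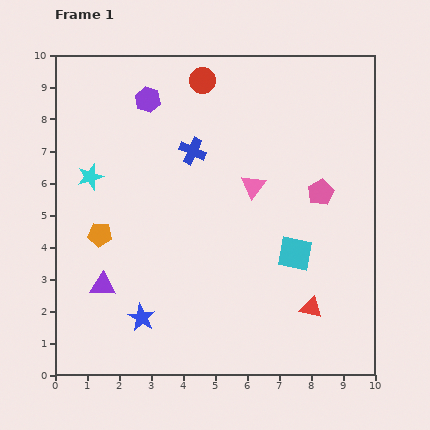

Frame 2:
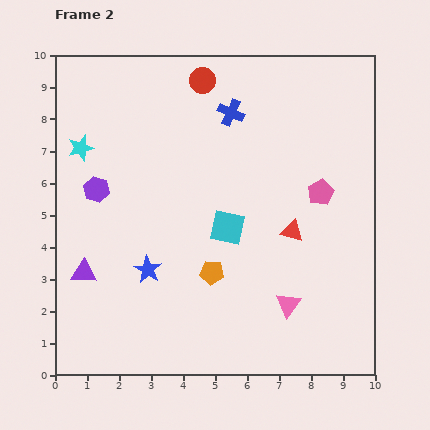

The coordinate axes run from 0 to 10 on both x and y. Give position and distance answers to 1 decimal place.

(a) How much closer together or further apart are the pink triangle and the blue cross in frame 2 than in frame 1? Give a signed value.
+4.1

Distance in frame 1: 2.2. Distance in frame 2: 6.3.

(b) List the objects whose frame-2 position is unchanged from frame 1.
the red circle, the pink pentagon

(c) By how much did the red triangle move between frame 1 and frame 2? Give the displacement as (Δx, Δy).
(-0.6, 2.4)

The red triangle was at (8.0, 2.1) in frame 1 and (7.4, 4.5) in frame 2.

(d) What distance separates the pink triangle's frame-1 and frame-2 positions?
3.9

The pink triangle moved from (6.2, 5.9) to (7.3, 2.2), a distance of √(1.1² + 3.7²) ≈ 3.9.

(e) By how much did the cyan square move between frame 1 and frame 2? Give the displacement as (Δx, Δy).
(-2.1, 0.8)

The cyan square was at (7.5, 3.8) in frame 1 and (5.4, 4.6) in frame 2.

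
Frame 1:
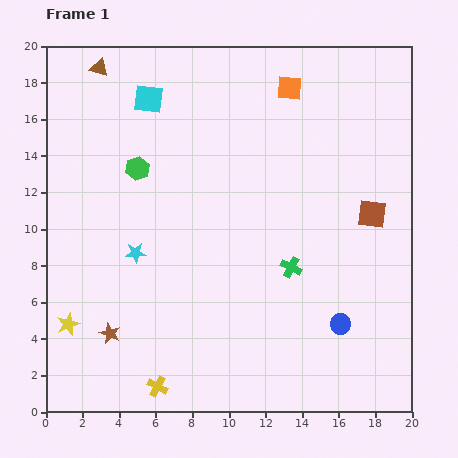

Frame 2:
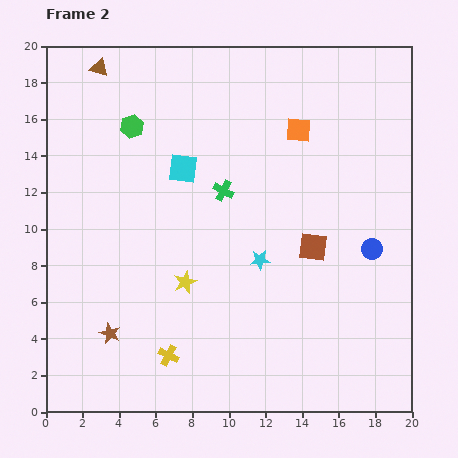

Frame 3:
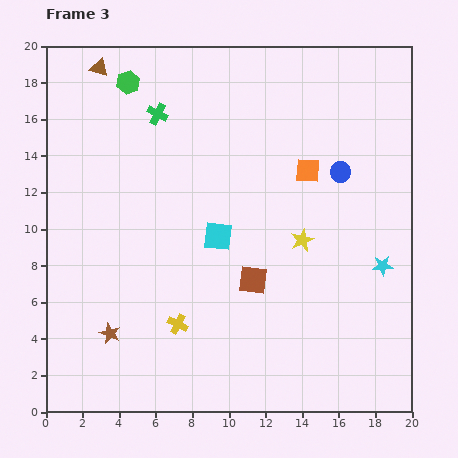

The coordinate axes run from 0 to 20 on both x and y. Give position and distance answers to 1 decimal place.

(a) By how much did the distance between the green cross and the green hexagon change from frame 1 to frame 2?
-3.9

Distance in frame 1: 10.0. Distance in frame 2: 6.1.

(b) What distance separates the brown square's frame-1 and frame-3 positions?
7.4

The brown square moved from (17.8, 10.8) to (11.3, 7.2), a distance of √(6.5² + 3.6²) ≈ 7.4.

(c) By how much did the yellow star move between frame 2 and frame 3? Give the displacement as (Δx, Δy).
(6.4, 2.3)

The yellow star was at (7.6, 7.1) in frame 2 and (14.0, 9.4) in frame 3.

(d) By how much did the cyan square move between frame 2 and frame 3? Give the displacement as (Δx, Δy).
(1.9, -3.7)

The cyan square was at (7.5, 13.3) in frame 2 and (9.4, 9.6) in frame 3.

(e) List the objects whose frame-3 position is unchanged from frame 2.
the brown star, the brown triangle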